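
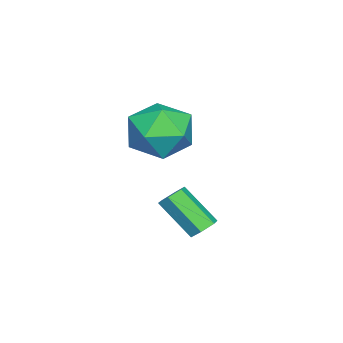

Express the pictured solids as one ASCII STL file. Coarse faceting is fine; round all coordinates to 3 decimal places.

solid 
facet normal 0.144 0.693 -0.706
outer loop
vertex 0.472 2.218 -0.172
vertex -0.038 2.155 -0.338
vertex 0.079 2.519 0.043
endloop
endfacet
facet normal 0.670 0.457 0.585
outer loop
vertex 0.472 2.218 -0.172
vertex 0.079 2.519 0.043
vertex 0.228 1.048 1.023
endloop
endfacet
facet normal 0.671 0.457 0.584
outer loop
vertex 0.228 1.048 1.023
vertex 0.079 2.519 0.043
vertex -0.165 1.35 1.238
endloop
endfacet
facet normal -0.144 -0.691 0.708
outer loop
vertex 0.228 1.048 1.023
vertex -0.165 1.35 1.238
vertex -0.282 0.985 0.858
endloop
endfacet
facet normal 0.144 0.693 -0.706
outer loop
vertex 0.079 2.519 0.043
vertex -0.038 2.155 -0.338
vertex -0.431 2.456 -0.123
endloop
endfacet
facet normal -0.295 0.712 0.637
outer loop
vertex 0.079 2.519 0.043
vertex -0.431 2.456 -0.123
vertex -0.165 1.35 1.238
endloop
endfacet
facet normal -0.294 0.713 0.637
outer loop
vertex -0.165 1.35 1.238
vertex -0.431 2.456 -0.123
vertex -0.675 1.287 1.073
endloop
endfacet
facet normal -0.144 -0.691 0.708
outer loop
vertex -0.165 1.35 1.238
vertex -0.675 1.287 1.073
vertex -0.282 0.985 0.858
endloop
endfacet
facet normal 0.143 0.692 -0.707
outer loop
vertex -0.431 2.456 -0.123
vertex -0.038 2.155 -0.338
vertex -0.548 2.092 -0.503
endloop
endfacet
facet normal -0.965 0.255 0.053
outer loop
vertex -0.431 2.456 -0.123
vertex -0.548 2.092 -0.503
vertex -0.675 1.287 1.073
endloop
endfacet
facet normal -0.966 0.255 0.052
outer loop
vertex -0.675 1.287 1.073
vertex -0.548 2.092 -0.503
vertex -0.792 0.922 0.692
endloop
endfacet
facet normal -0.145 -0.692 0.707
outer loop
vertex -0.675 1.287 1.073
vertex -0.792 0.922 0.692
vertex -0.282 0.985 0.858
endloop
endfacet
facet normal 0.144 0.691 -0.708
outer loop
vertex -0.548 2.092 -0.503
vertex -0.038 2.155 -0.338
vertex -0.155 1.79 -0.718
endloop
endfacet
facet normal -0.671 -0.457 -0.584
outer loop
vertex -0.548 2.092 -0.503
vertex -0.155 1.79 -0.718
vertex -0.792 0.922 0.692
endloop
endfacet
facet normal -0.670 -0.458 -0.584
outer loop
vertex -0.792 0.922 0.692
vertex -0.155 1.79 -0.718
vertex -0.399 0.621 0.477
endloop
endfacet
facet normal -0.144 -0.693 0.706
outer loop
vertex -0.792 0.922 0.692
vertex -0.399 0.621 0.477
vertex -0.282 0.985 0.858
endloop
endfacet
facet normal 0.144 0.691 -0.708
outer loop
vertex -0.155 1.79 -0.718
vertex -0.038 2.155 -0.338
vertex 0.355 1.853 -0.553
endloop
endfacet
facet normal 0.294 -0.713 -0.637
outer loop
vertex -0.155 1.79 -0.718
vertex 0.355 1.853 -0.553
vertex -0.399 0.621 0.477
endloop
endfacet
facet normal 0.295 -0.713 -0.636
outer loop
vertex -0.399 0.621 0.477
vertex 0.355 1.853 -0.553
vertex 0.111 0.684 0.643
endloop
endfacet
facet normal -0.144 -0.693 0.706
outer loop
vertex -0.399 0.621 0.477
vertex 0.111 0.684 0.643
vertex -0.282 0.985 0.858
endloop
endfacet
facet normal 0.145 0.692 -0.707
outer loop
vertex 0.355 1.853 -0.553
vertex -0.038 2.155 -0.338
vertex 0.472 2.218 -0.172
endloop
endfacet
facet normal 0.966 -0.255 -0.052
outer loop
vertex 0.355 1.853 -0.553
vertex 0.472 2.218 -0.172
vertex 0.111 0.684 0.643
endloop
endfacet
facet normal 0.965 -0.255 -0.053
outer loop
vertex 0.111 0.684 0.643
vertex 0.472 2.218 -0.172
vertex 0.228 1.048 1.023
endloop
endfacet
facet normal -0.143 -0.692 0.707
outer loop
vertex 0.111 0.684 0.643
vertex 0.228 1.048 1.023
vertex -0.282 0.985 0.858
endloop
endfacet
facet normal -0.363 0.232 0.903
outer loop
vertex -1.28 1.303 4.023
vertex -1.449 0.108 4.262
vertex -0.383 0.648 4.552
endloop
endfacet
facet normal 0.117 0.716 0.688
outer loop
vertex -1.28 1.303 4.023
vertex -0.383 0.648 4.552
vertex -0.113 1.456 3.665
endloop
endfacet
facet normal -0.109 0.992 0.069
outer loop
vertex -1.28 1.303 4.023
vertex -0.113 1.456 3.665
vertex -1.013 1.416 2.827
endloop
endfacet
facet normal -0.728 0.678 -0.098
outer loop
vertex -1.28 1.303 4.023
vertex -1.013 1.416 2.827
vertex -1.839 0.583 3.196
endloop
endfacet
facet normal -0.885 0.208 0.417
outer loop
vertex -1.28 1.303 4.023
vertex -1.839 0.583 3.196
vertex -1.449 0.108 4.262
endloop
endfacet
facet normal 0.732 0.378 0.567
outer loop
vertex -0.113 1.456 3.665
vertex -0.383 0.648 4.552
vertex 0.439 0.357 3.684
endloop
endfacet
facet normal -0.043 -0.405 0.913
outer loop
vertex -0.383 0.648 4.552
vertex -1.449 0.108 4.262
vertex -0.387 -0.476 4.053
endloop
endfacet
facet normal -0.887 -0.443 0.127
outer loop
vertex -1.449 0.108 4.262
vertex -1.839 0.583 3.196
vertex -1.287 -0.516 3.215
endloop
endfacet
facet normal -0.634 0.316 -0.706
outer loop
vertex -1.839 0.583 3.196
vertex -1.013 1.416 2.827
vertex -1.017 0.292 2.328
endloop
endfacet
facet normal 0.367 0.823 -0.434
outer loop
vertex -1.013 1.416 2.827
vertex -0.113 1.456 3.665
vertex 0.049 0.832 2.618
endloop
endfacet
facet normal 0.728 -0.678 0.098
outer loop
vertex -0.12 -0.363 2.857
vertex 0.439 0.357 3.684
vertex -0.387 -0.476 4.053
endloop
endfacet
facet normal 0.109 -0.992 -0.069
outer loop
vertex -0.12 -0.363 2.857
vertex -0.387 -0.476 4.053
vertex -1.287 -0.516 3.215
endloop
endfacet
facet normal -0.117 -0.716 -0.688
outer loop
vertex -0.12 -0.363 2.857
vertex -1.287 -0.516 3.215
vertex -1.017 0.292 2.328
endloop
endfacet
facet normal 0.363 -0.232 -0.903
outer loop
vertex -0.12 -0.363 2.857
vertex -1.017 0.292 2.328
vertex 0.049 0.832 2.618
endloop
endfacet
facet normal 0.885 -0.208 -0.417
outer loop
vertex -0.12 -0.363 2.857
vertex 0.049 0.832 2.618
vertex 0.439 0.357 3.684
endloop
endfacet
facet normal 0.634 -0.316 0.706
outer loop
vertex -0.387 -0.476 4.053
vertex 0.439 0.357 3.684
vertex -0.383 0.648 4.552
endloop
endfacet
facet normal -0.367 -0.823 0.434
outer loop
vertex -1.287 -0.516 3.215
vertex -0.387 -0.476 4.053
vertex -1.449 0.108 4.262
endloop
endfacet
facet normal -0.732 -0.378 -0.567
outer loop
vertex -1.017 0.292 2.328
vertex -1.287 -0.516 3.215
vertex -1.839 0.583 3.196
endloop
endfacet
facet normal 0.043 0.405 -0.913
outer loop
vertex 0.049 0.832 2.618
vertex -1.017 0.292 2.328
vertex -1.013 1.416 2.827
endloop
endfacet
facet normal 0.887 0.443 -0.127
outer loop
vertex 0.439 0.357 3.684
vertex 0.049 0.832 2.618
vertex -0.113 1.456 3.665
endloop
endfacet

endsolid


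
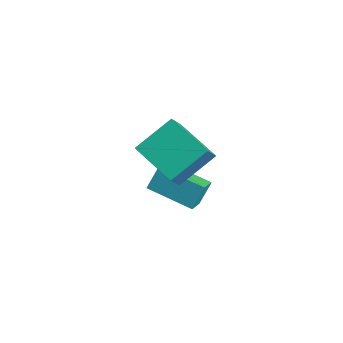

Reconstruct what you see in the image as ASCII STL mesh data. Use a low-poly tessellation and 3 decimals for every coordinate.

solid 
facet normal -0.555 0.702 -0.446
outer loop
vertex -2.601 3.727 -3.13
vertex -0.84 4.776 -3.671
vertex -2.551 3.108 -4.168
endloop
endfacet
facet normal -0.831 -0.494 0.255
outer loop
vertex -1.98 2.384 -3.709
vertex -2.601 3.727 -3.13
vertex -2.551 3.108 -4.168
endloop
endfacet
facet normal -0.555 0.702 -0.446
outer loop
vertex -2.551 3.108 -4.168
vertex -0.84 4.776 -3.671
vertex -0.79 4.156 -4.709
endloop
endfacet
facet normal 0.041 -0.512 -0.858
outer loop
vertex -0.79 4.156 -4.709
vertex -1.98 2.384 -3.709
vertex -2.551 3.108 -4.168
endloop
endfacet
facet normal -0.041 0.512 0.858
outer loop
vertex -2.601 3.727 -3.13
vertex -0.269 4.052 -3.212
vertex -0.84 4.776 -3.671
endloop
endfacet
facet normal -0.831 -0.494 0.255
outer loop
vertex -2.03 3.004 -2.671
vertex -2.601 3.727 -3.13
vertex -1.98 2.384 -3.709
endloop
endfacet
facet normal -0.041 0.512 0.858
outer loop
vertex -2.03 3.004 -2.671
vertex -0.269 4.052 -3.212
vertex -2.601 3.727 -3.13
endloop
endfacet
facet normal 0.831 0.494 -0.255
outer loop
vertex -0.84 4.776 -3.671
vertex -0.269 4.052 -3.212
vertex -0.79 4.156 -4.709
endloop
endfacet
facet normal 0.041 -0.512 -0.858
outer loop
vertex -0.219 3.433 -4.25
vertex -1.98 2.384 -3.709
vertex -0.79 4.156 -4.709
endloop
endfacet
facet normal 0.831 0.494 -0.255
outer loop
vertex -0.79 4.156 -4.709
vertex -0.269 4.052 -3.212
vertex -0.219 3.433 -4.25
endloop
endfacet
facet normal 0.555 -0.702 0.446
outer loop
vertex -0.219 3.433 -4.25
vertex -2.03 3.004 -2.671
vertex -1.98 2.384 -3.709
endloop
endfacet
facet normal 0.555 -0.702 0.446
outer loop
vertex -0.269 4.052 -3.212
vertex -2.03 3.004 -2.671
vertex -0.219 3.433 -4.25
endloop
endfacet
facet normal -0.918 -0.185 0.350
outer loop
vertex -0.338 0.854 0.81
vertex -0.245 2.466 1.904
vertex -0.924 1.647 -0.308
endloop
endfacet
facet normal -0.048 -0.826 -0.561
outer loop
vertex 1.005 2.034 -1.044
vertex -0.338 0.854 0.81
vertex -0.924 1.647 -0.308
endloop
endfacet
facet normal -0.918 -0.184 0.350
outer loop
vertex -0.924 1.647 -0.308
vertex -0.245 2.466 1.904
vertex -0.83 3.259 0.786
endloop
endfacet
facet normal -0.393 0.532 -0.750
outer loop
vertex -0.83 3.259 0.786
vertex 1.005 2.034 -1.044
vertex -0.924 1.647 -0.308
endloop
endfacet
facet normal 0.393 -0.532 0.750
outer loop
vertex -0.338 0.854 0.81
vertex 1.684 2.853 1.168
vertex -0.245 2.466 1.904
endloop
endfacet
facet normal -0.048 -0.826 -0.561
outer loop
vertex 1.59 1.241 0.074
vertex -0.338 0.854 0.81
vertex 1.005 2.034 -1.044
endloop
endfacet
facet normal 0.393 -0.532 0.750
outer loop
vertex 1.59 1.241 0.074
vertex 1.684 2.853 1.168
vertex -0.338 0.854 0.81
endloop
endfacet
facet normal 0.048 0.826 0.561
outer loop
vertex -0.245 2.466 1.904
vertex 1.684 2.853 1.168
vertex -0.83 3.259 0.786
endloop
endfacet
facet normal -0.393 0.532 -0.750
outer loop
vertex 1.098 3.646 0.05
vertex 1.005 2.034 -1.044
vertex -0.83 3.259 0.786
endloop
endfacet
facet normal 0.048 0.826 0.561
outer loop
vertex -0.83 3.259 0.786
vertex 1.684 2.853 1.168
vertex 1.098 3.646 0.05
endloop
endfacet
facet normal 0.918 0.184 -0.350
outer loop
vertex 1.098 3.646 0.05
vertex 1.59 1.241 0.074
vertex 1.005 2.034 -1.044
endloop
endfacet
facet normal 0.918 0.184 -0.351
outer loop
vertex 1.684 2.853 1.168
vertex 1.59 1.241 0.074
vertex 1.098 3.646 0.05
endloop
endfacet

endsolid


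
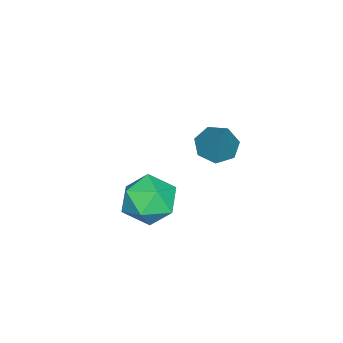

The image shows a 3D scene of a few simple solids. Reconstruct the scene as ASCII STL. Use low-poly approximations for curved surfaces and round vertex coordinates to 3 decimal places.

solid 
facet normal -0.464 -0.325 -0.824
outer loop
vertex -2.893 -0.584 0.831
vertex -3.52 -0.81 1.273
vertex -3.387 -0.104 0.92
endloop
endfacet
facet normal 0.653 0.717 -0.244
outer loop
vertex -2.893 -0.584 0.831
vertex -3.387 -0.104 0.92
vertex -2.58 -0.15 2.947
endloop
endfacet
facet normal -0.463 -0.325 -0.824
outer loop
vertex -3.387 -0.104 0.92
vertex -3.52 -0.81 1.273
vertex -3.982 -0.156 1.275
endloop
endfacet
facet normal -0.060 0.997 0.046
outer loop
vertex -3.387 -0.104 0.92
vertex -3.982 -0.156 1.275
vertex -2.58 -0.15 2.947
endloop
endfacet
facet normal -0.463 -0.325 -0.825
outer loop
vertex -3.982 -0.156 1.275
vertex -3.52 -0.81 1.273
vertex -4.229 -0.7 1.628
endloop
endfacet
facet normal -0.610 0.607 0.509
outer loop
vertex -3.982 -0.156 1.275
vertex -4.229 -0.7 1.628
vertex -2.58 -0.15 2.947
endloop
endfacet
facet normal -0.463 -0.325 -0.824
outer loop
vertex -4.229 -0.7 1.628
vertex -3.52 -0.81 1.273
vertex -3.942 -1.327 1.714
endloop
endfacet
facet normal -0.584 -0.158 0.796
outer loop
vertex -4.229 -0.7 1.628
vertex -3.942 -1.327 1.714
vertex -2.58 -0.15 2.947
endloop
endfacet
facet normal -0.463 -0.325 -0.824
outer loop
vertex -3.942 -1.327 1.714
vertex -3.52 -0.81 1.273
vertex -3.338 -1.564 1.468
endloop
endfacet
facet normal -0.002 -0.722 0.692
outer loop
vertex -3.942 -1.327 1.714
vertex -3.338 -1.564 1.468
vertex -2.58 -0.15 2.947
endloop
endfacet
facet normal -0.463 -0.325 -0.824
outer loop
vertex -3.338 -1.564 1.468
vertex -3.52 -0.81 1.273
vertex -2.871 -1.233 1.075
endloop
endfacet
facet normal 0.699 -0.661 0.274
outer loop
vertex -3.338 -1.564 1.468
vertex -2.871 -1.233 1.075
vertex -2.58 -0.15 2.947
endloop
endfacet
facet normal -0.464 -0.326 -0.824
outer loop
vertex -2.871 -1.233 1.075
vertex -3.52 -0.81 1.273
vertex -2.893 -0.584 0.831
endloop
endfacet
facet normal 0.990 -0.020 -0.142
outer loop
vertex -2.871 -1.233 1.075
vertex -2.893 -0.584 0.831
vertex -2.58 -0.15 2.947
endloop
endfacet
facet normal 0.144 -0.151 0.978
outer loop
vertex -2.393 -2.522 -0.987
vertex -3.243 -3.276 -0.978
vertex -2.181 -3.62 -1.188
endloop
endfacet
facet normal 0.756 0.026 0.654
outer loop
vertex -2.393 -2.522 -0.987
vertex -2.181 -3.62 -1.188
vertex -1.67 -2.82 -1.81
endloop
endfacet
facet normal 0.665 0.662 0.344
outer loop
vertex -2.393 -2.522 -0.987
vertex -1.67 -2.82 -1.81
vertex -2.415 -1.981 -1.985
endloop
endfacet
facet normal -0.003 0.879 0.477
outer loop
vertex -2.393 -2.522 -0.987
vertex -2.415 -1.981 -1.985
vertex -3.388 -2.263 -1.47
endloop
endfacet
facet normal -0.324 0.375 0.868
outer loop
vertex -2.393 -2.522 -0.987
vertex -3.388 -2.263 -1.47
vertex -3.243 -3.276 -0.978
endloop
endfacet
facet normal 0.880 -0.453 0.141
outer loop
vertex -1.67 -2.82 -1.81
vertex -2.181 -3.62 -1.188
vertex -2.072 -3.757 -2.31
endloop
endfacet
facet normal -0.108 -0.740 0.664
outer loop
vertex -2.181 -3.62 -1.188
vertex -3.243 -3.276 -0.978
vertex -3.045 -4.039 -1.795
endloop
endfacet
facet normal -0.867 0.112 0.486
outer loop
vertex -3.243 -3.276 -0.978
vertex -3.388 -2.263 -1.47
vertex -3.79 -3.2 -1.97
endloop
endfacet
facet normal -0.346 0.927 -0.147
outer loop
vertex -3.388 -2.263 -1.47
vertex -2.415 -1.981 -1.985
vertex -3.279 -2.4 -2.592
endloop
endfacet
facet normal 0.734 0.576 -0.360
outer loop
vertex -2.415 -1.981 -1.985
vertex -1.67 -2.82 -1.81
vertex -2.217 -2.744 -2.802
endloop
endfacet
facet normal 0.003 -0.879 -0.477
outer loop
vertex -3.067 -3.498 -2.793
vertex -2.072 -3.757 -2.31
vertex -3.045 -4.039 -1.795
endloop
endfacet
facet normal -0.665 -0.662 -0.344
outer loop
vertex -3.067 -3.498 -2.793
vertex -3.045 -4.039 -1.795
vertex -3.79 -3.2 -1.97
endloop
endfacet
facet normal -0.756 -0.026 -0.654
outer loop
vertex -3.067 -3.498 -2.793
vertex -3.79 -3.2 -1.97
vertex -3.279 -2.4 -2.592
endloop
endfacet
facet normal -0.144 0.151 -0.978
outer loop
vertex -3.067 -3.498 -2.793
vertex -3.279 -2.4 -2.592
vertex -2.217 -2.744 -2.802
endloop
endfacet
facet normal 0.324 -0.375 -0.868
outer loop
vertex -3.067 -3.498 -2.793
vertex -2.217 -2.744 -2.802
vertex -2.072 -3.757 -2.31
endloop
endfacet
facet normal 0.346 -0.927 0.147
outer loop
vertex -3.045 -4.039 -1.795
vertex -2.072 -3.757 -2.31
vertex -2.181 -3.62 -1.188
endloop
endfacet
facet normal -0.734 -0.576 0.360
outer loop
vertex -3.79 -3.2 -1.97
vertex -3.045 -4.039 -1.795
vertex -3.243 -3.276 -0.978
endloop
endfacet
facet normal -0.880 0.453 -0.141
outer loop
vertex -3.279 -2.4 -2.592
vertex -3.79 -3.2 -1.97
vertex -3.388 -2.263 -1.47
endloop
endfacet
facet normal 0.108 0.740 -0.664
outer loop
vertex -2.217 -2.744 -2.802
vertex -3.279 -2.4 -2.592
vertex -2.415 -1.981 -1.985
endloop
endfacet
facet normal 0.867 -0.112 -0.486
outer loop
vertex -2.072 -3.757 -2.31
vertex -2.217 -2.744 -2.802
vertex -1.67 -2.82 -1.81
endloop
endfacet

endsolid


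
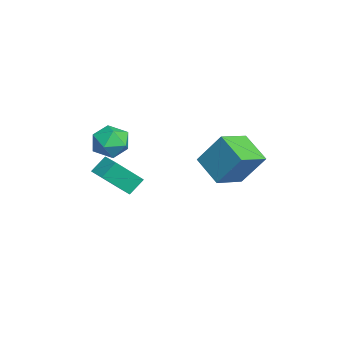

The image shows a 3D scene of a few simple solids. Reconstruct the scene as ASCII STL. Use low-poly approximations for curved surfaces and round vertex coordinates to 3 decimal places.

solid 
facet normal -0.760 -0.448 0.471
outer loop
vertex 2.877 1.035 3.715
vertex 1.864 2.22 3.206
vertex 2.491 0.023 2.13
endloop
endfacet
facet normal 0.618 -0.722 0.311
outer loop
vertex 3.776 0.78 1.334
vertex 2.877 1.035 3.715
vertex 2.491 0.023 2.13
endloop
endfacet
facet normal -0.760 -0.448 0.471
outer loop
vertex 2.491 0.023 2.13
vertex 1.864 2.22 3.206
vertex 1.478 1.208 1.62
endloop
endfacet
facet normal -0.201 -0.527 -0.826
outer loop
vertex 1.478 1.208 1.62
vertex 3.776 0.78 1.334
vertex 2.491 0.023 2.13
endloop
endfacet
facet normal 0.201 0.527 0.826
outer loop
vertex 2.877 1.035 3.715
vertex 3.149 2.977 2.41
vertex 1.864 2.22 3.206
endloop
endfacet
facet normal 0.618 -0.722 0.311
outer loop
vertex 4.162 1.792 2.92
vertex 2.877 1.035 3.715
vertex 3.776 0.78 1.334
endloop
endfacet
facet normal 0.201 0.527 0.826
outer loop
vertex 4.162 1.792 2.92
vertex 3.149 2.977 2.41
vertex 2.877 1.035 3.715
endloop
endfacet
facet normal -0.618 0.722 -0.311
outer loop
vertex 1.864 2.22 3.206
vertex 3.149 2.977 2.41
vertex 1.478 1.208 1.62
endloop
endfacet
facet normal -0.201 -0.527 -0.826
outer loop
vertex 2.763 1.965 0.825
vertex 3.776 0.78 1.334
vertex 1.478 1.208 1.62
endloop
endfacet
facet normal -0.618 0.722 -0.311
outer loop
vertex 1.478 1.208 1.62
vertex 3.149 2.977 2.41
vertex 2.763 1.965 0.825
endloop
endfacet
facet normal 0.760 0.448 -0.471
outer loop
vertex 2.763 1.965 0.825
vertex 4.162 1.792 2.92
vertex 3.776 0.78 1.334
endloop
endfacet
facet normal 0.760 0.447 -0.471
outer loop
vertex 3.149 2.977 2.41
vertex 4.162 1.792 2.92
vertex 2.763 1.965 0.825
endloop
endfacet
facet normal -0.901 -0.423 -0.099
outer loop
vertex -1.725 -4.507 -0.716
vertex -2.12 -3.837 0.018
vertex -2.176 -3.211 -2.143
endloop
endfacet
facet normal 0.369 -0.627 -0.686
outer loop
vertex -1.22 -2.763 -2.038
vertex -1.725 -4.507 -0.716
vertex -2.176 -3.211 -2.143
endloop
endfacet
facet normal -0.901 -0.421 -0.099
outer loop
vertex -2.176 -3.211 -2.143
vertex -2.12 -3.837 0.018
vertex -2.57 -2.54 -1.409
endloop
endfacet
facet normal -0.228 0.655 -0.721
outer loop
vertex -2.57 -2.54 -1.409
vertex -1.22 -2.763 -2.038
vertex -2.176 -3.211 -2.143
endloop
endfacet
facet normal 0.228 -0.655 0.720
outer loop
vertex -1.725 -4.507 -0.716
vertex -1.164 -3.389 0.123
vertex -2.12 -3.837 0.018
endloop
endfacet
facet normal 0.369 -0.627 -0.686
outer loop
vertex -0.77 -4.06 -0.611
vertex -1.725 -4.507 -0.716
vertex -1.22 -2.763 -2.038
endloop
endfacet
facet normal 0.227 -0.655 0.721
outer loop
vertex -0.77 -4.06 -0.611
vertex -1.164 -3.389 0.123
vertex -1.725 -4.507 -0.716
endloop
endfacet
facet normal -0.369 0.627 0.686
outer loop
vertex -2.12 -3.837 0.018
vertex -1.164 -3.389 0.123
vertex -2.57 -2.54 -1.409
endloop
endfacet
facet normal -0.227 0.655 -0.720
outer loop
vertex -1.615 -2.093 -1.304
vertex -1.22 -2.763 -2.038
vertex -2.57 -2.54 -1.409
endloop
endfacet
facet normal -0.369 0.627 0.686
outer loop
vertex -2.57 -2.54 -1.409
vertex -1.164 -3.389 0.123
vertex -1.615 -2.093 -1.304
endloop
endfacet
facet normal 0.901 0.422 0.100
outer loop
vertex -1.615 -2.093 -1.304
vertex -0.77 -4.06 -0.611
vertex -1.22 -2.763 -2.038
endloop
endfacet
facet normal 0.901 0.422 0.098
outer loop
vertex -1.164 -3.389 0.123
vertex -0.77 -4.06 -0.611
vertex -1.615 -2.093 -1.304
endloop
endfacet
facet normal 0.516 0.673 -0.529
outer loop
vertex -0.681 -3.52 0.672
vertex -1.383 -2.812 0.888
vertex -0.582 -2.941 1.506
endloop
endfacet
facet normal 0.952 0.187 -0.243
outer loop
vertex -0.681 -3.52 0.672
vertex -0.582 -2.941 1.506
vertex -0.375 -3.939 1.55
endloop
endfacet
facet normal 0.750 -0.456 -0.479
outer loop
vertex -0.681 -3.52 0.672
vertex -0.375 -3.939 1.55
vertex -1.049 -4.427 0.96
endloop
endfacet
facet normal 0.189 -0.366 -0.911
outer loop
vertex -0.681 -3.52 0.672
vertex -1.049 -4.427 0.96
vertex -1.672 -3.73 0.551
endloop
endfacet
facet normal 0.045 0.332 -0.942
outer loop
vertex -0.681 -3.52 0.672
vertex -1.672 -3.73 0.551
vertex -1.383 -2.812 0.888
endloop
endfacet
facet normal 0.863 0.199 0.465
outer loop
vertex -0.375 -3.939 1.55
vertex -0.582 -2.941 1.506
vertex -0.888 -3.49 2.309
endloop
endfacet
facet normal 0.158 0.987 0.001
outer loop
vertex -0.582 -2.941 1.506
vertex -1.383 -2.812 0.888
vertex -1.511 -2.793 1.9
endloop
endfacet
facet normal -0.605 0.435 -0.667
outer loop
vertex -1.383 -2.812 0.888
vertex -1.672 -3.73 0.551
vertex -2.185 -3.281 1.31
endloop
endfacet
facet normal -0.372 -0.694 -0.616
outer loop
vertex -1.672 -3.73 0.551
vertex -1.049 -4.427 0.96
vertex -1.978 -4.279 1.354
endloop
endfacet
facet normal 0.535 -0.840 0.084
outer loop
vertex -1.049 -4.427 0.96
vertex -0.375 -3.939 1.55
vertex -1.177 -4.408 1.972
endloop
endfacet
facet normal -0.189 0.366 0.911
outer loop
vertex -1.879 -3.7 2.188
vertex -0.888 -3.49 2.309
vertex -1.511 -2.793 1.9
endloop
endfacet
facet normal -0.750 0.456 0.479
outer loop
vertex -1.879 -3.7 2.188
vertex -1.511 -2.793 1.9
vertex -2.185 -3.281 1.31
endloop
endfacet
facet normal -0.952 -0.187 0.243
outer loop
vertex -1.879 -3.7 2.188
vertex -2.185 -3.281 1.31
vertex -1.978 -4.279 1.354
endloop
endfacet
facet normal -0.516 -0.673 0.529
outer loop
vertex -1.879 -3.7 2.188
vertex -1.978 -4.279 1.354
vertex -1.177 -4.408 1.972
endloop
endfacet
facet normal -0.045 -0.332 0.942
outer loop
vertex -1.879 -3.7 2.188
vertex -1.177 -4.408 1.972
vertex -0.888 -3.49 2.309
endloop
endfacet
facet normal 0.372 0.694 0.616
outer loop
vertex -1.511 -2.793 1.9
vertex -0.888 -3.49 2.309
vertex -0.582 -2.941 1.506
endloop
endfacet
facet normal -0.535 0.840 -0.084
outer loop
vertex -2.185 -3.281 1.31
vertex -1.511 -2.793 1.9
vertex -1.383 -2.812 0.888
endloop
endfacet
facet normal -0.863 -0.199 -0.465
outer loop
vertex -1.978 -4.279 1.354
vertex -2.185 -3.281 1.31
vertex -1.672 -3.73 0.551
endloop
endfacet
facet normal -0.158 -0.987 -0.001
outer loop
vertex -1.177 -4.408 1.972
vertex -1.978 -4.279 1.354
vertex -1.049 -4.427 0.96
endloop
endfacet
facet normal 0.605 -0.435 0.667
outer loop
vertex -0.888 -3.49 2.309
vertex -1.177 -4.408 1.972
vertex -0.375 -3.939 1.55
endloop
endfacet

endsolid


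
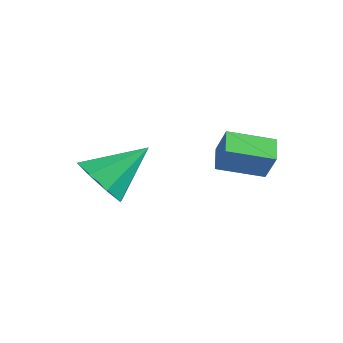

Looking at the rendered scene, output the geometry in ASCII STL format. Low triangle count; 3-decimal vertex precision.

solid 
facet normal -0.253 -0.764 -0.594
outer loop
vertex -1.906 -3.041 -1.857
vertex -2.887 -3.085 -1.383
vertex -2.468 -2.557 -2.24
endloop
endfacet
facet normal 0.735 0.594 -0.328
outer loop
vertex -1.906 -3.041 -1.857
vertex -2.468 -2.557 -2.24
vertex -2.373 -1.535 -0.177
endloop
endfacet
facet normal -0.253 -0.763 -0.594
outer loop
vertex -2.468 -2.557 -2.24
vertex -2.887 -3.085 -1.383
vertex -3.275 -2.382 -2.121
endloop
endfacet
facet normal 0.127 0.887 -0.445
outer loop
vertex -2.468 -2.557 -2.24
vertex -3.275 -2.382 -2.121
vertex -2.373 -1.535 -0.177
endloop
endfacet
facet normal -0.253 -0.763 -0.594
outer loop
vertex -3.275 -2.382 -2.121
vertex -2.887 -3.085 -1.383
vertex -3.855 -2.619 -1.569
endloop
endfacet
facet normal -0.491 0.859 -0.147
outer loop
vertex -3.275 -2.382 -2.121
vertex -3.855 -2.619 -1.569
vertex -2.373 -1.535 -0.177
endloop
endfacet
facet normal -0.253 -0.763 -0.594
outer loop
vertex -3.855 -2.619 -1.569
vertex -2.887 -3.085 -1.383
vertex -3.867 -3.129 -0.909
endloop
endfacet
facet normal -0.754 0.526 0.393
outer loop
vertex -3.855 -2.619 -1.569
vertex -3.867 -3.129 -0.909
vertex -2.373 -1.535 -0.177
endloop
endfacet
facet normal -0.253 -0.763 -0.595
outer loop
vertex -3.867 -3.129 -0.909
vertex -2.887 -3.085 -1.383
vertex -3.306 -3.613 -0.527
endloop
endfacet
facet normal -0.510 0.085 0.856
outer loop
vertex -3.867 -3.129 -0.909
vertex -3.306 -3.613 -0.527
vertex -2.373 -1.535 -0.177
endloop
endfacet
facet normal -0.253 -0.763 -0.595
outer loop
vertex -3.306 -3.613 -0.527
vertex -2.887 -3.085 -1.383
vertex -2.499 -3.788 -0.646
endloop
endfacet
facet normal 0.098 -0.208 0.973
outer loop
vertex -3.306 -3.613 -0.527
vertex -2.499 -3.788 -0.646
vertex -2.373 -1.535 -0.177
endloop
endfacet
facet normal -0.252 -0.763 -0.595
outer loop
vertex -2.499 -3.788 -0.646
vertex -2.887 -3.085 -1.383
vertex -1.919 -3.55 -1.197
endloop
endfacet
facet normal 0.715 -0.181 0.675
outer loop
vertex -2.499 -3.788 -0.646
vertex -1.919 -3.55 -1.197
vertex -2.373 -1.535 -0.177
endloop
endfacet
facet normal -0.253 -0.764 -0.594
outer loop
vertex -1.919 -3.55 -1.197
vertex -2.887 -3.085 -1.383
vertex -1.906 -3.041 -1.857
endloop
endfacet
facet normal 0.979 0.152 0.136
outer loop
vertex -1.919 -3.55 -1.197
vertex -1.906 -3.041 -1.857
vertex -2.373 -1.535 -0.177
endloop
endfacet
facet normal -0.676 0.619 0.399
outer loop
vertex -0.291 -0.182 0.908
vertex 0.613 1.071 0.495
vertex -0.835 -0.124 -0.103
endloop
endfacet
facet normal -0.565 -0.783 0.259
outer loop
vertex -0.173 -0.731 -0.495
vertex -0.291 -0.182 0.908
vertex -0.835 -0.124 -0.103
endloop
endfacet
facet normal -0.676 0.619 0.399
outer loop
vertex -0.835 -0.124 -0.103
vertex 0.613 1.071 0.495
vertex 0.069 1.13 -0.517
endloop
endfacet
facet normal -0.474 0.051 -0.879
outer loop
vertex 0.069 1.13 -0.517
vertex -0.173 -0.731 -0.495
vertex -0.835 -0.124 -0.103
endloop
endfacet
facet normal 0.473 -0.052 0.879
outer loop
vertex -0.291 -0.182 0.908
vertex 1.275 0.464 0.103
vertex 0.613 1.071 0.495
endloop
endfacet
facet normal -0.566 -0.783 0.259
outer loop
vertex 0.371 -0.79 0.517
vertex -0.291 -0.182 0.908
vertex -0.173 -0.731 -0.495
endloop
endfacet
facet normal 0.473 -0.051 0.880
outer loop
vertex 0.371 -0.79 0.517
vertex 1.275 0.464 0.103
vertex -0.291 -0.182 0.908
endloop
endfacet
facet normal 0.565 0.783 -0.258
outer loop
vertex 0.613 1.071 0.495
vertex 1.275 0.464 0.103
vertex 0.069 1.13 -0.517
endloop
endfacet
facet normal -0.473 0.051 -0.880
outer loop
vertex 0.731 0.522 -0.908
vertex -0.173 -0.731 -0.495
vertex 0.069 1.13 -0.517
endloop
endfacet
facet normal 0.566 0.783 -0.259
outer loop
vertex 0.069 1.13 -0.517
vertex 1.275 0.464 0.103
vertex 0.731 0.522 -0.908
endloop
endfacet
facet normal 0.676 -0.619 -0.399
outer loop
vertex 0.731 0.522 -0.908
vertex 0.371 -0.79 0.517
vertex -0.173 -0.731 -0.495
endloop
endfacet
facet normal 0.676 -0.619 -0.399
outer loop
vertex 1.275 0.464 0.103
vertex 0.371 -0.79 0.517
vertex 0.731 0.522 -0.908
endloop
endfacet

endsolid


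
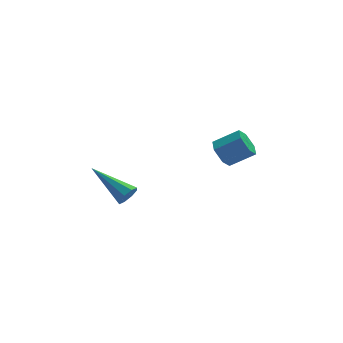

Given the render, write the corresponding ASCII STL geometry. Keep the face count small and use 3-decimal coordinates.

solid 
facet normal 0.631 -0.632 -0.450
outer loop
vertex -2.046 0.904 1.636
vertex -2.407 0.813 1.258
vertex -2.012 1.161 1.323
endloop
endfacet
facet normal 0.601 0.584 0.545
outer loop
vertex -2.046 0.904 1.636
vertex -2.012 1.161 1.323
vertex -3.673 2.087 2.162
endloop
endfacet
facet normal 0.631 -0.633 -0.448
outer loop
vertex -2.012 1.161 1.323
vertex -2.407 0.813 1.258
vertex -2.208 1.213 0.973
endloop
endfacet
facet normal 0.439 0.891 -0.114
outer loop
vertex -2.012 1.161 1.323
vertex -2.208 1.213 0.973
vertex -3.673 2.087 2.162
endloop
endfacet
facet normal 0.629 -0.634 -0.450
outer loop
vertex -2.208 1.213 0.973
vertex -2.407 0.813 1.258
vertex -2.522 1.032 0.789
endloop
endfacet
facet normal -0.065 0.764 -0.642
outer loop
vertex -2.208 1.213 0.973
vertex -2.522 1.032 0.789
vertex -3.673 2.087 2.162
endloop
endfacet
facet normal 0.630 -0.633 -0.450
outer loop
vertex -2.522 1.032 0.789
vertex -2.407 0.813 1.258
vertex -2.767 0.723 0.881
endloop
endfacet
facet normal -0.622 0.275 -0.733
outer loop
vertex -2.522 1.032 0.789
vertex -2.767 0.723 0.881
vertex -3.673 2.087 2.162
endloop
endfacet
facet normal 0.629 -0.634 -0.450
outer loop
vertex -2.767 0.723 0.881
vertex -2.407 0.813 1.258
vertex -2.802 0.466 1.194
endloop
endfacet
facet normal -0.899 -0.284 -0.334
outer loop
vertex -2.767 0.723 0.881
vertex -2.802 0.466 1.194
vertex -3.673 2.087 2.162
endloop
endfacet
facet normal 0.630 -0.634 -0.449
outer loop
vertex -2.802 0.466 1.194
vertex -2.407 0.813 1.258
vertex -2.605 0.414 1.544
endloop
endfacet
facet normal -0.737 -0.591 0.327
outer loop
vertex -2.802 0.466 1.194
vertex -2.605 0.414 1.544
vertex -3.673 2.087 2.162
endloop
endfacet
facet normal 0.630 -0.634 -0.448
outer loop
vertex -2.605 0.414 1.544
vertex -2.407 0.813 1.258
vertex -2.292 0.595 1.728
endloop
endfacet
facet normal -0.233 -0.465 0.854
outer loop
vertex -2.605 0.414 1.544
vertex -2.292 0.595 1.728
vertex -3.673 2.087 2.162
endloop
endfacet
facet normal 0.629 -0.635 -0.448
outer loop
vertex -2.292 0.595 1.728
vertex -2.407 0.813 1.258
vertex -2.046 0.904 1.636
endloop
endfacet
facet normal 0.323 0.024 0.946
outer loop
vertex -2.292 0.595 1.728
vertex -2.046 0.904 1.636
vertex -3.673 2.087 2.162
endloop
endfacet
facet normal -0.839 0.107 -0.534
outer loop
vertex 1.877 2.725 1.812
vertex 1.53 2.387 2.289
vertex 1.591 3.063 2.329
endloop
endfacet
facet normal 0.347 0.861 -0.371
outer loop
vertex 1.877 2.725 1.812
vertex 1.591 3.063 2.329
vertex 2.917 2.592 2.474
endloop
endfacet
facet normal 0.347 0.861 -0.371
outer loop
vertex 2.917 2.592 2.474
vertex 1.591 3.063 2.329
vertex 2.631 2.93 2.991
endloop
endfacet
facet normal 0.839 -0.107 0.534
outer loop
vertex 2.917 2.592 2.474
vertex 2.631 2.93 2.991
vertex 2.57 2.253 2.951
endloop
endfacet
facet normal -0.838 0.107 -0.535
outer loop
vertex 1.591 3.063 2.329
vertex 1.53 2.387 2.289
vertex 1.244 2.724 2.805
endloop
endfacet
facet normal -0.191 0.860 0.473
outer loop
vertex 1.591 3.063 2.329
vertex 1.244 2.724 2.805
vertex 2.631 2.93 2.991
endloop
endfacet
facet normal -0.191 0.860 0.472
outer loop
vertex 2.631 2.93 2.991
vertex 1.244 2.724 2.805
vertex 2.284 2.591 3.468
endloop
endfacet
facet normal 0.839 -0.107 0.534
outer loop
vertex 2.631 2.93 2.991
vertex 2.284 2.591 3.468
vertex 2.57 2.253 2.951
endloop
endfacet
facet normal -0.839 0.106 -0.534
outer loop
vertex 1.244 2.724 2.805
vertex 1.53 2.387 2.289
vertex 1.183 2.048 2.766
endloop
endfacet
facet normal -0.538 -0.000 0.843
outer loop
vertex 1.244 2.724 2.805
vertex 1.183 2.048 2.766
vertex 2.284 2.591 3.468
endloop
endfacet
facet normal -0.537 -0.001 0.844
outer loop
vertex 2.284 2.591 3.468
vertex 1.183 2.048 2.766
vertex 2.223 1.915 3.428
endloop
endfacet
facet normal 0.839 -0.107 0.534
outer loop
vertex 2.284 2.591 3.468
vertex 2.223 1.915 3.428
vertex 2.57 2.253 2.951
endloop
endfacet
facet normal -0.839 0.107 -0.534
outer loop
vertex 1.183 2.048 2.766
vertex 1.53 2.387 2.289
vertex 1.469 1.71 2.249
endloop
endfacet
facet normal -0.347 -0.861 0.371
outer loop
vertex 1.183 2.048 2.766
vertex 1.469 1.71 2.249
vertex 2.223 1.915 3.428
endloop
endfacet
facet normal -0.347 -0.861 0.371
outer loop
vertex 2.223 1.915 3.428
vertex 1.469 1.71 2.249
vertex 2.509 1.577 2.911
endloop
endfacet
facet normal 0.839 -0.107 0.534
outer loop
vertex 2.223 1.915 3.428
vertex 2.509 1.577 2.911
vertex 2.57 2.253 2.951
endloop
endfacet
facet normal -0.839 0.107 -0.534
outer loop
vertex 1.469 1.71 2.249
vertex 1.53 2.387 2.289
vertex 1.816 2.049 1.772
endloop
endfacet
facet normal 0.191 -0.860 -0.473
outer loop
vertex 1.469 1.71 2.249
vertex 1.816 2.049 1.772
vertex 2.509 1.577 2.911
endloop
endfacet
facet normal 0.191 -0.860 -0.473
outer loop
vertex 2.509 1.577 2.911
vertex 1.816 2.049 1.772
vertex 2.856 1.916 2.435
endloop
endfacet
facet normal 0.838 -0.107 0.535
outer loop
vertex 2.509 1.577 2.911
vertex 2.856 1.916 2.435
vertex 2.57 2.253 2.951
endloop
endfacet
facet normal -0.839 0.107 -0.534
outer loop
vertex 1.816 2.049 1.772
vertex 1.53 2.387 2.289
vertex 1.877 2.725 1.812
endloop
endfacet
facet normal 0.538 0.001 -0.843
outer loop
vertex 1.816 2.049 1.772
vertex 1.877 2.725 1.812
vertex 2.856 1.916 2.435
endloop
endfacet
facet normal 0.537 0.000 -0.844
outer loop
vertex 2.856 1.916 2.435
vertex 1.877 2.725 1.812
vertex 2.917 2.592 2.474
endloop
endfacet
facet normal 0.839 -0.106 0.534
outer loop
vertex 2.856 1.916 2.435
vertex 2.917 2.592 2.474
vertex 2.57 2.253 2.951
endloop
endfacet

endsolid


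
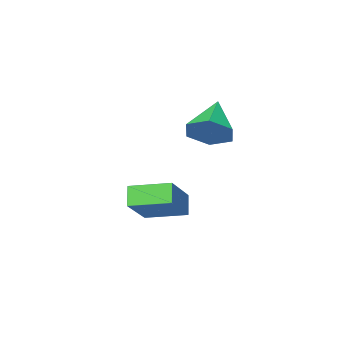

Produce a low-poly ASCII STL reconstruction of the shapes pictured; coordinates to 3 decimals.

solid 
facet normal 0.612 0.532 -0.586
outer loop
vertex 0.86 2.36 1.776
vertex 0.149 2.7 1.342
vertex 0.477 3.121 2.067
endloop
endfacet
facet normal 0.358 -0.171 0.918
outer loop
vertex 0.86 2.36 1.776
vertex 0.477 3.121 2.067
vertex -0.909 1.78 2.358
endloop
endfacet
facet normal 0.612 0.532 -0.586
outer loop
vertex 0.477 3.121 2.067
vertex 0.149 2.7 1.342
vertex -0.234 3.461 1.633
endloop
endfacet
facet normal -0.283 0.473 0.834
outer loop
vertex 0.477 3.121 2.067
vertex -0.234 3.461 1.633
vertex -0.909 1.78 2.358
endloop
endfacet
facet normal 0.610 0.532 -0.587
outer loop
vertex -0.234 3.461 1.633
vertex 0.149 2.7 1.342
vertex -0.563 3.039 0.909
endloop
endfacet
facet normal -0.891 0.426 0.157
outer loop
vertex -0.234 3.461 1.633
vertex -0.563 3.039 0.909
vertex -0.909 1.78 2.358
endloop
endfacet
facet normal 0.610 0.532 -0.587
outer loop
vertex -0.563 3.039 0.909
vertex 0.149 2.7 1.342
vertex -0.18 2.278 0.618
endloop
endfacet
facet normal -0.860 -0.266 -0.436
outer loop
vertex -0.563 3.039 0.909
vertex -0.18 2.278 0.618
vertex -0.909 1.78 2.358
endloop
endfacet
facet normal 0.611 0.531 -0.587
outer loop
vertex -0.18 2.278 0.618
vertex 0.149 2.7 1.342
vertex 0.532 1.939 1.052
endloop
endfacet
facet normal -0.219 -0.910 -0.352
outer loop
vertex -0.18 2.278 0.618
vertex 0.532 1.939 1.052
vertex -0.909 1.78 2.358
endloop
endfacet
facet normal 0.612 0.531 -0.586
outer loop
vertex 0.532 1.939 1.052
vertex 0.149 2.7 1.342
vertex 0.86 2.36 1.776
endloop
endfacet
facet normal 0.389 -0.862 0.325
outer loop
vertex 0.532 1.939 1.052
vertex 0.86 2.36 1.776
vertex -0.909 1.78 2.358
endloop
endfacet
facet normal -0.682 -0.431 -0.591
outer loop
vertex 0.497 -0.557 -2.604
vertex -0.51 0.639 -2.315
vertex 0.834 -0.099 -3.327
endloop
endfacet
facet normal 0.633 -0.752 -0.181
outer loop
vertex 2.13 0.721 -2.205
vertex 0.497 -0.557 -2.604
vertex 0.834 -0.099 -3.327
endloop
endfacet
facet normal -0.682 -0.431 -0.591
outer loop
vertex 0.834 -0.099 -3.327
vertex -0.51 0.639 -2.315
vertex -0.173 1.097 -3.038
endloop
endfacet
facet normal 0.366 0.498 -0.786
outer loop
vertex -0.173 1.097 -3.038
vertex 2.13 0.721 -2.205
vertex 0.834 -0.099 -3.327
endloop
endfacet
facet normal -0.366 -0.498 0.786
outer loop
vertex 0.497 -0.557 -2.604
vertex 0.786 1.459 -1.193
vertex -0.51 0.639 -2.315
endloop
endfacet
facet normal 0.633 -0.752 -0.181
outer loop
vertex 1.793 0.263 -1.482
vertex 0.497 -0.557 -2.604
vertex 2.13 0.721 -2.205
endloop
endfacet
facet normal -0.366 -0.498 0.786
outer loop
vertex 1.793 0.263 -1.482
vertex 0.786 1.459 -1.193
vertex 0.497 -0.557 -2.604
endloop
endfacet
facet normal -0.633 0.752 0.181
outer loop
vertex -0.51 0.639 -2.315
vertex 0.786 1.459 -1.193
vertex -0.173 1.097 -3.038
endloop
endfacet
facet normal 0.366 0.498 -0.786
outer loop
vertex 1.123 1.917 -1.916
vertex 2.13 0.721 -2.205
vertex -0.173 1.097 -3.038
endloop
endfacet
facet normal -0.633 0.752 0.181
outer loop
vertex -0.173 1.097 -3.038
vertex 0.786 1.459 -1.193
vertex 1.123 1.917 -1.916
endloop
endfacet
facet normal 0.682 0.431 0.591
outer loop
vertex 1.123 1.917 -1.916
vertex 1.793 0.263 -1.482
vertex 2.13 0.721 -2.205
endloop
endfacet
facet normal 0.682 0.431 0.591
outer loop
vertex 0.786 1.459 -1.193
vertex 1.793 0.263 -1.482
vertex 1.123 1.917 -1.916
endloop
endfacet

endsolid


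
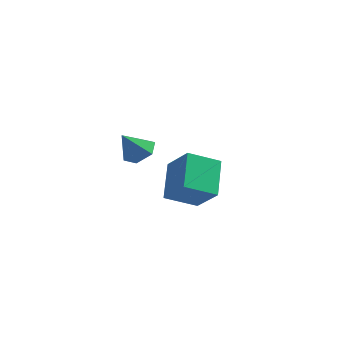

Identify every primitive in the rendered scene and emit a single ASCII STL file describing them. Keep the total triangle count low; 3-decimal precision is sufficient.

solid 
facet normal -0.634 0.340 -0.695
outer loop
vertex 0.187 1.178 -3.14
vertex -0.244 2.785 -1.96
vertex 1.437 2.04 -3.858
endloop
endfacet
facet normal 0.211 -0.788 -0.578
outer loop
vertex 2.604 1.415 -2.58
vertex 0.187 1.178 -3.14
vertex 1.437 2.04 -3.858
endloop
endfacet
facet normal -0.634 0.339 -0.695
outer loop
vertex 1.437 2.04 -3.858
vertex -0.244 2.785 -1.96
vertex 1.006 3.648 -2.679
endloop
endfacet
facet normal 0.744 0.513 -0.428
outer loop
vertex 1.006 3.648 -2.679
vertex 2.604 1.415 -2.58
vertex 1.437 2.04 -3.858
endloop
endfacet
facet normal -0.744 -0.514 0.428
outer loop
vertex 0.187 1.178 -3.14
vertex 0.923 2.16 -0.682
vertex -0.244 2.785 -1.96
endloop
endfacet
facet normal 0.211 -0.788 -0.578
outer loop
vertex 1.354 0.552 -1.861
vertex 0.187 1.178 -3.14
vertex 2.604 1.415 -2.58
endloop
endfacet
facet normal -0.744 -0.513 0.428
outer loop
vertex 1.354 0.552 -1.861
vertex 0.923 2.16 -0.682
vertex 0.187 1.178 -3.14
endloop
endfacet
facet normal -0.211 0.788 0.578
outer loop
vertex -0.244 2.785 -1.96
vertex 0.923 2.16 -0.682
vertex 1.006 3.648 -2.679
endloop
endfacet
facet normal 0.744 0.513 -0.428
outer loop
vertex 2.173 3.022 -1.4
vertex 2.604 1.415 -2.58
vertex 1.006 3.648 -2.679
endloop
endfacet
facet normal -0.211 0.788 0.578
outer loop
vertex 1.006 3.648 -2.679
vertex 0.923 2.16 -0.682
vertex 2.173 3.022 -1.4
endloop
endfacet
facet normal 0.634 -0.340 0.695
outer loop
vertex 2.173 3.022 -1.4
vertex 1.354 0.552 -1.861
vertex 2.604 1.415 -2.58
endloop
endfacet
facet normal 0.634 -0.340 0.695
outer loop
vertex 0.923 2.16 -0.682
vertex 1.354 0.552 -1.861
vertex 2.173 3.022 -1.4
endloop
endfacet
facet normal 0.382 0.425 -0.821
outer loop
vertex 1.21 -2.357 2.331
vertex 0.672 -2.729 1.888
vertex 0.513 -2.014 2.184
endloop
endfacet
facet normal 0.077 0.521 0.850
outer loop
vertex 1.21 -2.357 2.331
vertex 0.513 -2.014 2.184
vertex 0.148 -3.311 3.012
endloop
endfacet
facet normal 0.383 0.425 -0.820
outer loop
vertex 0.513 -2.014 2.184
vertex 0.672 -2.729 1.888
vertex -0.024 -2.387 1.74
endloop
endfacet
facet normal -0.731 0.501 0.463
outer loop
vertex 0.513 -2.014 2.184
vertex -0.024 -2.387 1.74
vertex 0.148 -3.311 3.012
endloop
endfacet
facet normal 0.383 0.424 -0.821
outer loop
vertex -0.024 -2.387 1.74
vertex 0.672 -2.729 1.888
vertex 0.135 -3.102 1.445
endloop
endfacet
facet normal -0.978 -0.209 -0.020
outer loop
vertex -0.024 -2.387 1.74
vertex 0.135 -3.102 1.445
vertex 0.148 -3.311 3.012
endloop
endfacet
facet normal 0.382 0.425 -0.821
outer loop
vertex 0.135 -3.102 1.445
vertex 0.672 -2.729 1.888
vertex 0.831 -3.444 1.592
endloop
endfacet
facet normal -0.418 -0.901 -0.117
outer loop
vertex 0.135 -3.102 1.445
vertex 0.831 -3.444 1.592
vertex 0.148 -3.311 3.012
endloop
endfacet
facet normal 0.383 0.425 -0.820
outer loop
vertex 0.831 -3.444 1.592
vertex 0.672 -2.729 1.888
vertex 1.369 -3.072 2.036
endloop
endfacet
facet normal 0.388 -0.882 0.269
outer loop
vertex 0.831 -3.444 1.592
vertex 1.369 -3.072 2.036
vertex 0.148 -3.311 3.012
endloop
endfacet
facet normal 0.383 0.424 -0.821
outer loop
vertex 1.369 -3.072 2.036
vertex 0.672 -2.729 1.888
vertex 1.21 -2.357 2.331
endloop
endfacet
facet normal 0.635 -0.170 0.753
outer loop
vertex 1.369 -3.072 2.036
vertex 1.21 -2.357 2.331
vertex 0.148 -3.311 3.012
endloop
endfacet

endsolid


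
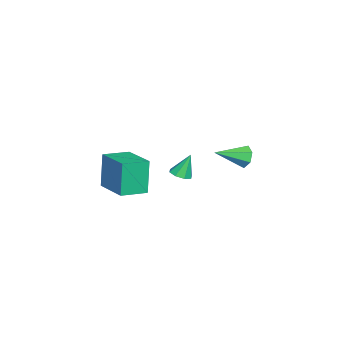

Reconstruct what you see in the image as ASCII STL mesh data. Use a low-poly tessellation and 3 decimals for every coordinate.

solid 
facet normal 0.194 -0.321 -0.927
outer loop
vertex 3.129 0.467 -0.339
vertex 2.568 0.569 -0.492
vertex 3.066 0.885 -0.497
endloop
endfacet
facet normal 0.823 0.305 0.479
outer loop
vertex 3.129 0.467 -0.339
vertex 3.066 0.885 -0.497
vertex 2.312 0.991 0.732
endloop
endfacet
facet normal 0.194 -0.321 -0.927
outer loop
vertex 3.066 0.885 -0.497
vertex 2.568 0.569 -0.492
vertex 2.712 1.118 -0.652
endloop
endfacet
facet normal 0.470 0.856 0.214
outer loop
vertex 3.066 0.885 -0.497
vertex 2.712 1.118 -0.652
vertex 2.312 0.991 0.732
endloop
endfacet
facet normal 0.194 -0.321 -0.927
outer loop
vertex 2.712 1.118 -0.652
vertex 2.568 0.569 -0.492
vertex 2.273 1.029 -0.713
endloop
endfacet
facet normal -0.203 0.979 0.031
outer loop
vertex 2.712 1.118 -0.652
vertex 2.273 1.029 -0.713
vertex 2.312 0.991 0.732
endloop
endfacet
facet normal 0.195 -0.320 -0.927
outer loop
vertex 2.273 1.029 -0.713
vertex 2.568 0.569 -0.492
vertex 2.008 0.671 -0.645
endloop
endfacet
facet normal -0.800 0.599 0.037
outer loop
vertex 2.273 1.029 -0.713
vertex 2.008 0.671 -0.645
vertex 2.312 0.991 0.732
endloop
endfacet
facet normal 0.195 -0.321 -0.927
outer loop
vertex 2.008 0.671 -0.645
vertex 2.568 0.569 -0.492
vertex 2.07 0.252 -0.487
endloop
endfacet
facet normal -0.972 -0.058 0.228
outer loop
vertex 2.008 0.671 -0.645
vertex 2.07 0.252 -0.487
vertex 2.312 0.991 0.732
endloop
endfacet
facet normal 0.195 -0.320 -0.927
outer loop
vertex 2.07 0.252 -0.487
vertex 2.568 0.569 -0.492
vertex 2.425 0.019 -0.332
endloop
endfacet
facet normal -0.617 -0.612 0.494
outer loop
vertex 2.07 0.252 -0.487
vertex 2.425 0.019 -0.332
vertex 2.312 0.991 0.732
endloop
endfacet
facet normal 0.194 -0.320 -0.927
outer loop
vertex 2.425 0.019 -0.332
vertex 2.568 0.569 -0.492
vertex 2.863 0.108 -0.271
endloop
endfacet
facet normal 0.055 -0.734 0.677
outer loop
vertex 2.425 0.019 -0.332
vertex 2.863 0.108 -0.271
vertex 2.312 0.991 0.732
endloop
endfacet
facet normal 0.195 -0.320 -0.927
outer loop
vertex 2.863 0.108 -0.271
vertex 2.568 0.569 -0.492
vertex 3.129 0.467 -0.339
endloop
endfacet
facet normal 0.651 -0.355 0.671
outer loop
vertex 2.863 0.108 -0.271
vertex 3.129 0.467 -0.339
vertex 2.312 0.991 0.732
endloop
endfacet
facet normal -0.569 0.737 -0.365
outer loop
vertex 3.257 4.147 1.848
vertex 3.015 3.73 1.383
vertex 2.779 3.852 1.998
endloop
endfacet
facet normal 0.202 0.163 0.966
outer loop
vertex 3.257 4.147 1.848
vertex 2.779 3.852 1.998
vertex 3.945 2.53 1.977
endloop
endfacet
facet normal -0.571 0.736 -0.365
outer loop
vertex 2.779 3.852 1.998
vertex 3.015 3.73 1.383
vertex 2.479 3.464 1.685
endloop
endfacet
facet normal -0.401 -0.367 0.839
outer loop
vertex 2.779 3.852 1.998
vertex 2.479 3.464 1.685
vertex 3.945 2.53 1.977
endloop
endfacet
facet normal -0.571 0.736 -0.365
outer loop
vertex 2.479 3.464 1.685
vertex 3.015 3.73 1.383
vertex 2.583 3.277 1.145
endloop
endfacet
facet normal -0.554 -0.814 0.175
outer loop
vertex 2.479 3.464 1.685
vertex 2.583 3.277 1.145
vertex 3.945 2.53 1.977
endloop
endfacet
facet normal -0.571 0.736 -0.364
outer loop
vertex 2.583 3.277 1.145
vertex 3.015 3.73 1.383
vertex 3.012 3.431 0.784
endloop
endfacet
facet normal -0.140 -0.840 -0.525
outer loop
vertex 2.583 3.277 1.145
vertex 3.012 3.431 0.784
vertex 3.945 2.53 1.977
endloop
endfacet
facet normal -0.571 0.736 -0.364
outer loop
vertex 3.012 3.431 0.784
vertex 3.015 3.73 1.383
vertex 3.443 3.81 0.874
endloop
endfacet
facet normal 0.528 -0.426 -0.735
outer loop
vertex 3.012 3.431 0.784
vertex 3.443 3.81 0.874
vertex 3.945 2.53 1.977
endloop
endfacet
facet normal -0.571 0.736 -0.364
outer loop
vertex 3.443 3.81 0.874
vertex 3.015 3.73 1.383
vertex 3.552 4.129 1.348
endloop
endfacet
facet normal 0.948 0.116 -0.296
outer loop
vertex 3.443 3.81 0.874
vertex 3.552 4.129 1.348
vertex 3.945 2.53 1.977
endloop
endfacet
facet normal -0.571 0.736 -0.363
outer loop
vertex 3.552 4.129 1.348
vertex 3.015 3.73 1.383
vertex 3.257 4.147 1.848
endloop
endfacet
facet normal 0.803 0.378 0.460
outer loop
vertex 3.552 4.129 1.348
vertex 3.257 4.147 1.848
vertex 3.945 2.53 1.977
endloop
endfacet
facet normal -0.700 -0.696 -0.159
outer loop
vertex 0.845 -3.809 -0.715
vertex -0.157 -2.754 -0.919
vertex 1.267 -3.787 -2.67
endloop
endfacet
facet normal 0.682 -0.718 0.139
outer loop
vertex 2.717 -2.346 -2.341
vertex 0.845 -3.809 -0.715
vertex 1.267 -3.787 -2.67
endloop
endfacet
facet normal -0.701 -0.696 -0.159
outer loop
vertex 1.267 -3.787 -2.67
vertex -0.157 -2.754 -0.919
vertex 0.265 -2.731 -2.874
endloop
endfacet
facet normal 0.211 0.011 -0.977
outer loop
vertex 0.265 -2.731 -2.874
vertex 2.717 -2.346 -2.341
vertex 1.267 -3.787 -2.67
endloop
endfacet
facet normal -0.211 -0.011 0.977
outer loop
vertex 0.845 -3.809 -0.715
vertex 1.293 -1.313 -0.59
vertex -0.157 -2.754 -0.919
endloop
endfacet
facet normal 0.682 -0.718 0.139
outer loop
vertex 2.295 -2.369 -0.386
vertex 0.845 -3.809 -0.715
vertex 2.717 -2.346 -2.341
endloop
endfacet
facet normal -0.211 -0.011 0.977
outer loop
vertex 2.295 -2.369 -0.386
vertex 1.293 -1.313 -0.59
vertex 0.845 -3.809 -0.715
endloop
endfacet
facet normal -0.682 0.718 -0.139
outer loop
vertex -0.157 -2.754 -0.919
vertex 1.293 -1.313 -0.59
vertex 0.265 -2.731 -2.874
endloop
endfacet
facet normal 0.211 0.011 -0.977
outer loop
vertex 1.715 -1.291 -2.545
vertex 2.717 -2.346 -2.341
vertex 0.265 -2.731 -2.874
endloop
endfacet
facet normal -0.682 0.718 -0.139
outer loop
vertex 0.265 -2.731 -2.874
vertex 1.293 -1.313 -0.59
vertex 1.715 -1.291 -2.545
endloop
endfacet
facet normal 0.700 0.696 0.159
outer loop
vertex 1.715 -1.291 -2.545
vertex 2.295 -2.369 -0.386
vertex 2.717 -2.346 -2.341
endloop
endfacet
facet normal 0.701 0.696 0.159
outer loop
vertex 1.293 -1.313 -0.59
vertex 2.295 -2.369 -0.386
vertex 1.715 -1.291 -2.545
endloop
endfacet

endsolid


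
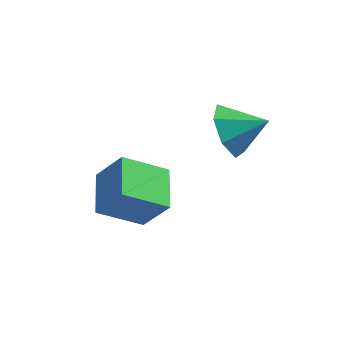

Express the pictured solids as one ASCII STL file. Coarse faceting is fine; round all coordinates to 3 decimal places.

solid 
facet normal -0.682 -0.525 0.509
outer loop
vertex -1.594 -3.74 0.123
vertex -2.179 -2.449 0.67
vertex -2.452 -3.671 -0.956
endloop
endfacet
facet normal 0.385 -0.850 -0.361
outer loop
vertex -1.361 -2.831 -1.77
vertex -1.594 -3.74 0.123
vertex -2.452 -3.671 -0.956
endloop
endfacet
facet normal -0.682 -0.525 0.509
outer loop
vertex -2.452 -3.671 -0.956
vertex -2.179 -2.449 0.67
vertex -3.037 -2.38 -0.408
endloop
endfacet
facet normal -0.622 0.050 -0.782
outer loop
vertex -3.037 -2.38 -0.408
vertex -1.361 -2.831 -1.77
vertex -2.452 -3.671 -0.956
endloop
endfacet
facet normal 0.622 -0.050 0.782
outer loop
vertex -1.594 -3.74 0.123
vertex -1.088 -1.609 -0.144
vertex -2.179 -2.449 0.67
endloop
endfacet
facet normal 0.385 -0.850 -0.361
outer loop
vertex -0.503 -2.9 -0.692
vertex -1.594 -3.74 0.123
vertex -1.361 -2.831 -1.77
endloop
endfacet
facet normal 0.622 -0.050 0.781
outer loop
vertex -0.503 -2.9 -0.692
vertex -1.088 -1.609 -0.144
vertex -1.594 -3.74 0.123
endloop
endfacet
facet normal -0.385 0.850 0.361
outer loop
vertex -2.179 -2.449 0.67
vertex -1.088 -1.609 -0.144
vertex -3.037 -2.38 -0.408
endloop
endfacet
facet normal -0.622 0.049 -0.782
outer loop
vertex -1.946 -1.54 -1.223
vertex -1.361 -2.831 -1.77
vertex -3.037 -2.38 -0.408
endloop
endfacet
facet normal -0.385 0.850 0.360
outer loop
vertex -3.037 -2.38 -0.408
vertex -1.088 -1.609 -0.144
vertex -1.946 -1.54 -1.223
endloop
endfacet
facet normal 0.682 0.525 -0.509
outer loop
vertex -1.946 -1.54 -1.223
vertex -0.503 -2.9 -0.692
vertex -1.361 -2.831 -1.77
endloop
endfacet
facet normal 0.682 0.525 -0.509
outer loop
vertex -1.088 -1.609 -0.144
vertex -0.503 -2.9 -0.692
vertex -1.946 -1.54 -1.223
endloop
endfacet
facet normal -0.872 -0.212 -0.442
outer loop
vertex 1.063 -1.941 1.218
vertex 0.61 -1.302 1.806
vertex 1.016 -1.143 0.928
endloop
endfacet
facet normal 0.902 -0.099 -0.419
outer loop
vertex 1.063 -1.941 1.218
vertex 1.016 -1.143 0.928
vertex 1.69 -1.038 2.354
endloop
endfacet
facet normal -0.872 -0.212 -0.442
outer loop
vertex 1.016 -1.143 0.928
vertex 0.61 -1.302 1.806
vertex 0.663 -0.465 1.299
endloop
endfacet
facet normal 0.717 0.583 -0.382
outer loop
vertex 1.016 -1.143 0.928
vertex 0.663 -0.465 1.299
vertex 1.69 -1.038 2.354
endloop
endfacet
facet normal -0.871 -0.213 -0.442
outer loop
vertex 0.663 -0.465 1.299
vertex 0.61 -1.302 1.806
vertex 0.269 -0.416 2.052
endloop
endfacet
facet normal 0.373 0.918 0.135
outer loop
vertex 0.663 -0.465 1.299
vertex 0.269 -0.416 2.052
vertex 1.69 -1.038 2.354
endloop
endfacet
facet normal -0.871 -0.213 -0.442
outer loop
vertex 0.269 -0.416 2.052
vertex 0.61 -1.302 1.806
vertex 0.132 -1.034 2.619
endloop
endfacet
facet normal 0.128 0.655 0.745
outer loop
vertex 0.269 -0.416 2.052
vertex 0.132 -1.034 2.619
vertex 1.69 -1.038 2.354
endloop
endfacet
facet normal -0.871 -0.213 -0.442
outer loop
vertex 0.132 -1.034 2.619
vertex 0.61 -1.302 1.806
vertex 0.355 -1.854 2.574
endloop
endfacet
facet normal 0.168 -0.009 0.986
outer loop
vertex 0.132 -1.034 2.619
vertex 0.355 -1.854 2.574
vertex 1.69 -1.038 2.354
endloop
endfacet
facet normal -0.872 -0.212 -0.442
outer loop
vertex 0.355 -1.854 2.574
vertex 0.61 -1.302 1.806
vertex 0.769 -2.258 1.951
endloop
endfacet
facet normal 0.462 -0.572 0.678
outer loop
vertex 0.355 -1.854 2.574
vertex 0.769 -2.258 1.951
vertex 1.69 -1.038 2.354
endloop
endfacet
facet normal -0.872 -0.212 -0.441
outer loop
vertex 0.769 -2.258 1.951
vertex 0.61 -1.302 1.806
vertex 1.063 -1.941 1.218
endloop
endfacet
facet normal 0.789 -0.612 0.051
outer loop
vertex 0.769 -2.258 1.951
vertex 1.063 -1.941 1.218
vertex 1.69 -1.038 2.354
endloop
endfacet

endsolid


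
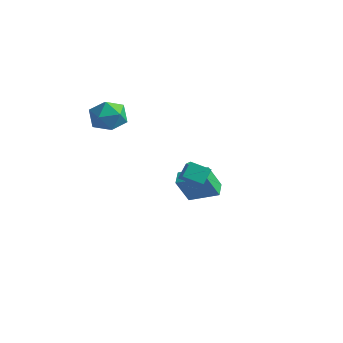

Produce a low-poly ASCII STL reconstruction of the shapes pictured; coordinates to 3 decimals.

solid 
facet normal -0.788 -0.450 0.420
outer loop
vertex 3.187 -4.558 1.765
vertex 3.134 -3.883 2.388
vertex 2.531 -4.014 1.118
endloop
endfacet
facet normal 0.058 -0.734 -0.676
outer loop
vertex 3.366 -3.537 0.672
vertex 3.187 -4.558 1.765
vertex 2.531 -4.014 1.118
endloop
endfacet
facet normal -0.788 -0.450 0.420
outer loop
vertex 2.531 -4.014 1.118
vertex 3.134 -3.883 2.388
vertex 2.477 -3.339 1.74
endloop
endfacet
facet normal -0.613 0.508 -0.605
outer loop
vertex 2.477 -3.339 1.74
vertex 3.366 -3.537 0.672
vertex 2.531 -4.014 1.118
endloop
endfacet
facet normal 0.613 -0.509 0.604
outer loop
vertex 3.187 -4.558 1.765
vertex 3.969 -3.406 1.942
vertex 3.134 -3.883 2.388
endloop
endfacet
facet normal 0.059 -0.734 -0.676
outer loop
vertex 4.023 -4.081 1.32
vertex 3.187 -4.558 1.765
vertex 3.366 -3.537 0.672
endloop
endfacet
facet normal 0.612 -0.509 0.605
outer loop
vertex 4.023 -4.081 1.32
vertex 3.969 -3.406 1.942
vertex 3.187 -4.558 1.765
endloop
endfacet
facet normal -0.059 0.735 0.676
outer loop
vertex 3.134 -3.883 2.388
vertex 3.969 -3.406 1.942
vertex 2.477 -3.339 1.74
endloop
endfacet
facet normal -0.612 0.510 -0.604
outer loop
vertex 3.313 -2.862 1.295
vertex 3.366 -3.537 0.672
vertex 2.477 -3.339 1.74
endloop
endfacet
facet normal -0.059 0.734 0.677
outer loop
vertex 2.477 -3.339 1.74
vertex 3.969 -3.406 1.942
vertex 3.313 -2.862 1.295
endloop
endfacet
facet normal 0.788 0.450 -0.421
outer loop
vertex 3.313 -2.862 1.295
vertex 4.023 -4.081 1.32
vertex 3.366 -3.537 0.672
endloop
endfacet
facet normal 0.788 0.450 -0.420
outer loop
vertex 3.969 -3.406 1.942
vertex 4.023 -4.081 1.32
vertex 3.313 -2.862 1.295
endloop
endfacet
facet normal -0.639 -0.003 0.770
outer loop
vertex -3.878 -1.436 2.822
vertex -3.998 -2.476 2.719
vertex -3.245 -2.093 3.345
endloop
endfacet
facet normal -0.156 0.519 0.840
outer loop
vertex -3.878 -1.436 2.822
vertex -3.245 -2.093 3.345
vertex -2.849 -1.233 2.887
endloop
endfacet
facet normal -0.203 0.942 0.267
outer loop
vertex -3.878 -1.436 2.822
vertex -2.849 -1.233 2.887
vertex -3.357 -1.085 1.979
endloop
endfacet
facet normal -0.714 0.682 -0.157
outer loop
vertex -3.878 -1.436 2.822
vertex -3.357 -1.085 1.979
vertex -4.068 -1.853 1.875
endloop
endfacet
facet normal -0.983 0.098 0.154
outer loop
vertex -3.878 -1.436 2.822
vertex -4.068 -1.853 1.875
vertex -3.998 -2.476 2.719
endloop
endfacet
facet normal 0.492 0.221 0.842
outer loop
vertex -2.849 -1.233 2.887
vertex -3.245 -2.093 3.345
vertex -2.332 -2.147 2.825
endloop
endfacet
facet normal -0.288 -0.623 0.727
outer loop
vertex -3.245 -2.093 3.345
vertex -3.998 -2.476 2.719
vertex -3.043 -2.915 2.721
endloop
endfacet
facet normal -0.846 -0.460 -0.270
outer loop
vertex -3.998 -2.476 2.719
vertex -4.068 -1.853 1.875
vertex -3.551 -2.767 1.813
endloop
endfacet
facet normal -0.411 0.485 -0.772
outer loop
vertex -4.068 -1.853 1.875
vertex -3.357 -1.085 1.979
vertex -3.155 -1.907 1.355
endloop
endfacet
facet normal 0.416 0.905 -0.085
outer loop
vertex -3.357 -1.085 1.979
vertex -2.849 -1.233 2.887
vertex -2.402 -1.524 1.981
endloop
endfacet
facet normal 0.714 -0.682 0.157
outer loop
vertex -2.522 -2.564 1.878
vertex -2.332 -2.147 2.825
vertex -3.043 -2.915 2.721
endloop
endfacet
facet normal 0.203 -0.942 -0.267
outer loop
vertex -2.522 -2.564 1.878
vertex -3.043 -2.915 2.721
vertex -3.551 -2.767 1.813
endloop
endfacet
facet normal 0.156 -0.519 -0.840
outer loop
vertex -2.522 -2.564 1.878
vertex -3.551 -2.767 1.813
vertex -3.155 -1.907 1.355
endloop
endfacet
facet normal 0.639 0.003 -0.770
outer loop
vertex -2.522 -2.564 1.878
vertex -3.155 -1.907 1.355
vertex -2.402 -1.524 1.981
endloop
endfacet
facet normal 0.983 -0.098 -0.154
outer loop
vertex -2.522 -2.564 1.878
vertex -2.402 -1.524 1.981
vertex -2.332 -2.147 2.825
endloop
endfacet
facet normal 0.411 -0.485 0.772
outer loop
vertex -3.043 -2.915 2.721
vertex -2.332 -2.147 2.825
vertex -3.245 -2.093 3.345
endloop
endfacet
facet normal -0.416 -0.905 0.085
outer loop
vertex -3.551 -2.767 1.813
vertex -3.043 -2.915 2.721
vertex -3.998 -2.476 2.719
endloop
endfacet
facet normal -0.492 -0.221 -0.842
outer loop
vertex -3.155 -1.907 1.355
vertex -3.551 -2.767 1.813
vertex -4.068 -1.853 1.875
endloop
endfacet
facet normal 0.288 0.623 -0.727
outer loop
vertex -2.402 -1.524 1.981
vertex -3.155 -1.907 1.355
vertex -3.357 -1.085 1.979
endloop
endfacet
facet normal 0.846 0.460 0.270
outer loop
vertex -2.332 -2.147 2.825
vertex -2.402 -1.524 1.981
vertex -2.849 -1.233 2.887
endloop
endfacet
facet normal -0.854 -0.366 -0.368
outer loop
vertex -1.392 0.988 -3.243
vertex -1.811 1.741 -3.02
vertex -1.034 1.62 -4.702
endloop
endfacet
facet normal 0.470 -0.846 -0.251
outer loop
vertex 0.411 2.239 -4.08
vertex -1.392 0.988 -3.243
vertex -1.034 1.62 -4.702
endloop
endfacet
facet normal -0.854 -0.366 -0.368
outer loop
vertex -1.034 1.62 -4.702
vertex -1.811 1.741 -3.02
vertex -1.453 2.373 -4.479
endloop
endfacet
facet normal 0.220 0.387 -0.895
outer loop
vertex -1.453 2.373 -4.479
vertex 0.411 2.239 -4.08
vertex -1.034 1.62 -4.702
endloop
endfacet
facet normal -0.220 -0.387 0.895
outer loop
vertex -1.392 0.988 -3.243
vertex -0.366 2.36 -2.398
vertex -1.811 1.741 -3.02
endloop
endfacet
facet normal 0.470 -0.846 -0.251
outer loop
vertex 0.053 1.607 -2.621
vertex -1.392 0.988 -3.243
vertex 0.411 2.239 -4.08
endloop
endfacet
facet normal -0.220 -0.387 0.895
outer loop
vertex 0.053 1.607 -2.621
vertex -0.366 2.36 -2.398
vertex -1.392 0.988 -3.243
endloop
endfacet
facet normal -0.470 0.846 0.251
outer loop
vertex -1.811 1.741 -3.02
vertex -0.366 2.36 -2.398
vertex -1.453 2.373 -4.479
endloop
endfacet
facet normal 0.220 0.387 -0.895
outer loop
vertex -0.008 2.992 -3.857
vertex 0.411 2.239 -4.08
vertex -1.453 2.373 -4.479
endloop
endfacet
facet normal -0.470 0.846 0.251
outer loop
vertex -1.453 2.373 -4.479
vertex -0.366 2.36 -2.398
vertex -0.008 2.992 -3.857
endloop
endfacet
facet normal 0.854 0.366 0.368
outer loop
vertex -0.008 2.992 -3.857
vertex 0.053 1.607 -2.621
vertex 0.411 2.239 -4.08
endloop
endfacet
facet normal 0.854 0.366 0.368
outer loop
vertex -0.366 2.36 -2.398
vertex 0.053 1.607 -2.621
vertex -0.008 2.992 -3.857
endloop
endfacet

endsolid


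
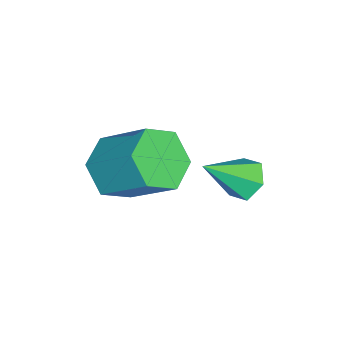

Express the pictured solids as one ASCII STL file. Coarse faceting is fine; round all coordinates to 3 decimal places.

solid 
facet normal -0.434 0.611 -0.662
outer loop
vertex -0.545 1.149 -1.668
vertex -0.899 0.599 -1.943
vertex -1.183 0.974 -1.411
endloop
endfacet
facet normal 0.202 0.500 0.842
outer loop
vertex -0.545 1.149 -1.668
vertex -1.183 0.974 -1.411
vertex -0.161 -0.439 -0.817
endloop
endfacet
facet normal -0.435 0.610 -0.662
outer loop
vertex -1.183 0.974 -1.411
vertex -0.899 0.599 -1.943
vertex -1.538 0.424 -1.685
endloop
endfacet
facet normal -0.556 -0.054 0.829
outer loop
vertex -1.183 0.974 -1.411
vertex -1.538 0.424 -1.685
vertex -0.161 -0.439 -0.817
endloop
endfacet
facet normal -0.435 0.610 -0.662
outer loop
vertex -1.538 0.424 -1.685
vertex -0.899 0.599 -1.943
vertex -1.254 0.049 -2.217
endloop
endfacet
facet normal -0.611 -0.763 0.211
outer loop
vertex -1.538 0.424 -1.685
vertex -1.254 0.049 -2.217
vertex -0.161 -0.439 -0.817
endloop
endfacet
facet normal -0.435 0.611 -0.662
outer loop
vertex -1.254 0.049 -2.217
vertex -0.899 0.599 -1.943
vertex -0.616 0.224 -2.475
endloop
endfacet
facet normal 0.093 -0.915 -0.392
outer loop
vertex -1.254 0.049 -2.217
vertex -0.616 0.224 -2.475
vertex -0.161 -0.439 -0.817
endloop
endfacet
facet normal -0.434 0.611 -0.662
outer loop
vertex -0.616 0.224 -2.475
vertex -0.899 0.599 -1.943
vertex -0.261 0.774 -2.2
endloop
endfacet
facet normal 0.852 -0.361 -0.378
outer loop
vertex -0.616 0.224 -2.475
vertex -0.261 0.774 -2.2
vertex -0.161 -0.439 -0.817
endloop
endfacet
facet normal -0.434 0.611 -0.662
outer loop
vertex -0.261 0.774 -2.2
vertex -0.899 0.599 -1.943
vertex -0.545 1.149 -1.668
endloop
endfacet
facet normal 0.907 0.347 0.239
outer loop
vertex -0.261 0.774 -2.2
vertex -0.545 1.149 -1.668
vertex -0.161 -0.439 -0.817
endloop
endfacet
facet normal -0.244 -0.724 -0.646
outer loop
vertex 1.087 -2.084 -1.293
vertex 0.651 -2.597 -0.553
vertex 0.119 -1.94 -1.088
endloop
endfacet
facet normal -0.055 0.675 -0.736
outer loop
vertex 1.087 -2.084 -1.293
vertex 0.119 -1.94 -1.088
vertex 1.545 -0.731 -0.087
endloop
endfacet
facet normal -0.056 0.675 -0.736
outer loop
vertex 1.545 -0.731 -0.087
vertex 0.119 -1.94 -1.088
vertex 0.577 -0.587 0.119
endloop
endfacet
facet normal 0.245 0.724 0.645
outer loop
vertex 1.545 -0.731 -0.087
vertex 0.577 -0.587 0.119
vertex 1.109 -1.243 0.653
endloop
endfacet
facet normal -0.245 -0.724 -0.645
outer loop
vertex 0.119 -1.94 -1.088
vertex 0.651 -2.597 -0.553
vertex -0.317 -2.452 -0.348
endloop
endfacet
facet normal -0.866 0.463 -0.190
outer loop
vertex 0.119 -1.94 -1.088
vertex -0.317 -2.452 -0.348
vertex 0.577 -0.587 0.119
endloop
endfacet
facet normal -0.866 0.463 -0.190
outer loop
vertex 0.577 -0.587 0.119
vertex -0.317 -2.452 -0.348
vertex 0.141 -1.099 0.859
endloop
endfacet
facet normal 0.245 0.724 0.645
outer loop
vertex 0.577 -0.587 0.119
vertex 0.141 -1.099 0.859
vertex 1.109 -1.243 0.653
endloop
endfacet
facet normal -0.245 -0.724 -0.645
outer loop
vertex -0.317 -2.452 -0.348
vertex 0.651 -2.597 -0.553
vertex 0.215 -3.109 0.187
endloop
endfacet
facet normal -0.811 -0.212 0.546
outer loop
vertex -0.317 -2.452 -0.348
vertex 0.215 -3.109 0.187
vertex 0.141 -1.099 0.859
endloop
endfacet
facet normal -0.810 -0.212 0.546
outer loop
vertex 0.141 -1.099 0.859
vertex 0.215 -3.109 0.187
vertex 0.673 -1.756 1.393
endloop
endfacet
facet normal 0.245 0.723 0.646
outer loop
vertex 0.141 -1.099 0.859
vertex 0.673 -1.756 1.393
vertex 1.109 -1.243 0.653
endloop
endfacet
facet normal -0.245 -0.724 -0.645
outer loop
vertex 0.215 -3.109 0.187
vertex 0.651 -2.597 -0.553
vertex 1.183 -3.253 -0.019
endloop
endfacet
facet normal 0.056 -0.675 0.736
outer loop
vertex 0.215 -3.109 0.187
vertex 1.183 -3.253 -0.019
vertex 0.673 -1.756 1.393
endloop
endfacet
facet normal 0.055 -0.675 0.736
outer loop
vertex 0.673 -1.756 1.393
vertex 1.183 -3.253 -0.019
vertex 1.641 -1.9 1.188
endloop
endfacet
facet normal 0.244 0.724 0.646
outer loop
vertex 0.673 -1.756 1.393
vertex 1.641 -1.9 1.188
vertex 1.109 -1.243 0.653
endloop
endfacet
facet normal -0.245 -0.724 -0.645
outer loop
vertex 1.183 -3.253 -0.019
vertex 0.651 -2.597 -0.553
vertex 1.619 -2.741 -0.759
endloop
endfacet
facet normal 0.866 -0.463 0.190
outer loop
vertex 1.183 -3.253 -0.019
vertex 1.619 -2.741 -0.759
vertex 1.641 -1.9 1.188
endloop
endfacet
facet normal 0.866 -0.463 0.190
outer loop
vertex 1.641 -1.9 1.188
vertex 1.619 -2.741 -0.759
vertex 2.077 -1.388 0.448
endloop
endfacet
facet normal 0.245 0.724 0.645
outer loop
vertex 1.641 -1.9 1.188
vertex 2.077 -1.388 0.448
vertex 1.109 -1.243 0.653
endloop
endfacet
facet normal -0.245 -0.723 -0.646
outer loop
vertex 1.619 -2.741 -0.759
vertex 0.651 -2.597 -0.553
vertex 1.087 -2.084 -1.293
endloop
endfacet
facet normal 0.810 0.213 -0.546
outer loop
vertex 1.619 -2.741 -0.759
vertex 1.087 -2.084 -1.293
vertex 2.077 -1.388 0.448
endloop
endfacet
facet normal 0.811 0.212 -0.546
outer loop
vertex 2.077 -1.388 0.448
vertex 1.087 -2.084 -1.293
vertex 1.545 -0.731 -0.087
endloop
endfacet
facet normal 0.245 0.724 0.645
outer loop
vertex 2.077 -1.388 0.448
vertex 1.545 -0.731 -0.087
vertex 1.109 -1.243 0.653
endloop
endfacet

endsolid


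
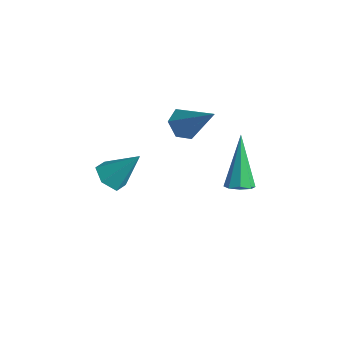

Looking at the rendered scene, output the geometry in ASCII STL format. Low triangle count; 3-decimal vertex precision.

solid 
facet normal -0.685 -0.153 -0.713
outer loop
vertex -2.064 2.261 2.123
vertex -2.53 2.325 2.557
vertex -2.315 2.838 2.24
endloop
endfacet
facet normal 0.792 0.432 -0.432
outer loop
vertex -2.064 2.261 2.123
vertex -2.315 2.838 2.24
vertex -1.33 2.595 3.803
endloop
endfacet
facet normal -0.685 -0.153 -0.713
outer loop
vertex -2.315 2.838 2.24
vertex -2.53 2.325 2.557
vertex -2.781 2.902 2.674
endloop
endfacet
facet normal 0.175 0.984 0.043
outer loop
vertex -2.315 2.838 2.24
vertex -2.781 2.902 2.674
vertex -1.33 2.595 3.803
endloop
endfacet
facet normal -0.686 -0.154 -0.711
outer loop
vertex -2.781 2.902 2.674
vertex -2.53 2.325 2.557
vertex -2.995 2.389 2.992
endloop
endfacet
facet normal -0.410 0.598 0.689
outer loop
vertex -2.781 2.902 2.674
vertex -2.995 2.389 2.992
vertex -1.33 2.595 3.803
endloop
endfacet
facet normal -0.686 -0.154 -0.711
outer loop
vertex -2.995 2.389 2.992
vertex -2.53 2.325 2.557
vertex -2.744 1.812 2.875
endloop
endfacet
facet normal -0.378 -0.339 0.862
outer loop
vertex -2.995 2.389 2.992
vertex -2.744 1.812 2.875
vertex -1.33 2.595 3.803
endloop
endfacet
facet normal -0.685 -0.155 -0.711
outer loop
vertex -2.744 1.812 2.875
vertex -2.53 2.325 2.557
vertex -2.278 1.748 2.44
endloop
endfacet
facet normal 0.239 -0.891 0.387
outer loop
vertex -2.744 1.812 2.875
vertex -2.278 1.748 2.44
vertex -1.33 2.595 3.803
endloop
endfacet
facet normal -0.685 -0.155 -0.712
outer loop
vertex -2.278 1.748 2.44
vertex -2.53 2.325 2.557
vertex -2.064 2.261 2.123
endloop
endfacet
facet normal 0.824 -0.504 -0.260
outer loop
vertex -2.278 1.748 2.44
vertex -2.064 2.261 2.123
vertex -1.33 2.595 3.803
endloop
endfacet
facet normal -0.441 -0.493 -0.750
outer loop
vertex -1.842 -0.82 1.898
vertex -2.198 -1.144 2.32
vertex -2.411 -0.59 2.081
endloop
endfacet
facet normal 0.278 0.917 -0.286
outer loop
vertex -1.842 -0.82 1.898
vertex -2.411 -0.59 2.081
vertex -1.562 -0.436 3.4
endloop
endfacet
facet normal -0.440 -0.493 -0.750
outer loop
vertex -2.411 -0.59 2.081
vertex -2.198 -1.144 2.32
vertex -2.766 -0.915 2.503
endloop
endfacet
facet normal -0.500 0.837 0.224
outer loop
vertex -2.411 -0.59 2.081
vertex -2.766 -0.915 2.503
vertex -1.562 -0.436 3.4
endloop
endfacet
facet normal -0.440 -0.493 -0.750
outer loop
vertex -2.766 -0.915 2.503
vertex -2.198 -1.144 2.32
vertex -2.553 -1.469 2.742
endloop
endfacet
facet normal -0.619 0.098 0.779
outer loop
vertex -2.766 -0.915 2.503
vertex -2.553 -1.469 2.742
vertex -1.562 -0.436 3.4
endloop
endfacet
facet normal -0.442 -0.491 -0.750
outer loop
vertex -2.553 -1.469 2.742
vertex -2.198 -1.144 2.32
vertex -1.985 -1.699 2.558
endloop
endfacet
facet normal 0.039 -0.563 0.825
outer loop
vertex -2.553 -1.469 2.742
vertex -1.985 -1.699 2.558
vertex -1.562 -0.436 3.4
endloop
endfacet
facet normal -0.441 -0.491 -0.751
outer loop
vertex -1.985 -1.699 2.558
vertex -2.198 -1.144 2.32
vertex -1.629 -1.374 2.136
endloop
endfacet
facet normal 0.816 -0.484 0.316
outer loop
vertex -1.985 -1.699 2.558
vertex -1.629 -1.374 2.136
vertex -1.562 -0.436 3.4
endloop
endfacet
facet normal -0.442 -0.492 -0.750
outer loop
vertex -1.629 -1.374 2.136
vertex -2.198 -1.144 2.32
vertex -1.842 -0.82 1.898
endloop
endfacet
facet normal 0.936 0.257 -0.240
outer loop
vertex -1.629 -1.374 2.136
vertex -1.842 -0.82 1.898
vertex -1.562 -0.436 3.4
endloop
endfacet
facet normal 0.403 -0.398 -0.824
outer loop
vertex -0.096 3.35 0.193
vertex -0.453 2.959 0.207
vertex -0.432 3.44 -0.015
endloop
endfacet
facet normal 0.284 0.958 -0.044
outer loop
vertex -0.096 3.35 0.193
vertex -0.432 3.44 -0.015
vertex -1.287 3.781 1.913
endloop
endfacet
facet normal 0.403 -0.398 -0.824
outer loop
vertex -0.432 3.44 -0.015
vertex -0.453 2.959 0.207
vertex -0.781 3.248 -0.093
endloop
endfacet
facet normal -0.398 0.857 -0.328
outer loop
vertex -0.432 3.44 -0.015
vertex -0.781 3.248 -0.093
vertex -1.287 3.781 1.913
endloop
endfacet
facet normal 0.402 -0.399 -0.824
outer loop
vertex -0.781 3.248 -0.093
vertex -0.453 2.959 0.207
vertex -0.938 2.887 0.005
endloop
endfacet
facet normal -0.900 0.308 -0.309
outer loop
vertex -0.781 3.248 -0.093
vertex -0.938 2.887 0.005
vertex -1.287 3.781 1.913
endloop
endfacet
facet normal 0.403 -0.396 -0.825
outer loop
vertex -0.938 2.887 0.005
vertex -0.453 2.959 0.207
vertex -0.811 2.568 0.22
endloop
endfacet
facet normal -0.930 -0.368 0.003
outer loop
vertex -0.938 2.887 0.005
vertex -0.811 2.568 0.22
vertex -1.287 3.781 1.913
endloop
endfacet
facet normal 0.403 -0.397 -0.825
outer loop
vertex -0.811 2.568 0.22
vertex -0.453 2.959 0.207
vertex -0.474 2.478 0.428
endloop
endfacet
facet normal -0.469 -0.775 0.424
outer loop
vertex -0.811 2.568 0.22
vertex -0.474 2.478 0.428
vertex -1.287 3.781 1.913
endloop
endfacet
facet normal 0.402 -0.397 -0.825
outer loop
vertex -0.474 2.478 0.428
vertex -0.453 2.959 0.207
vertex -0.125 2.669 0.506
endloop
endfacet
facet normal 0.211 -0.675 0.707
outer loop
vertex -0.474 2.478 0.428
vertex -0.125 2.669 0.506
vertex -1.287 3.781 1.913
endloop
endfacet
facet normal 0.403 -0.396 -0.825
outer loop
vertex -0.125 2.669 0.506
vertex -0.453 2.959 0.207
vertex 0.032 3.031 0.409
endloop
endfacet
facet normal 0.714 -0.125 0.689
outer loop
vertex -0.125 2.669 0.506
vertex 0.032 3.031 0.409
vertex -1.287 3.781 1.913
endloop
endfacet
facet normal 0.402 -0.397 -0.825
outer loop
vertex 0.032 3.031 0.409
vertex -0.453 2.959 0.207
vertex -0.096 3.35 0.193
endloop
endfacet
facet normal 0.743 0.553 0.376
outer loop
vertex 0.032 3.031 0.409
vertex -0.096 3.35 0.193
vertex -1.287 3.781 1.913
endloop
endfacet

endsolid
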